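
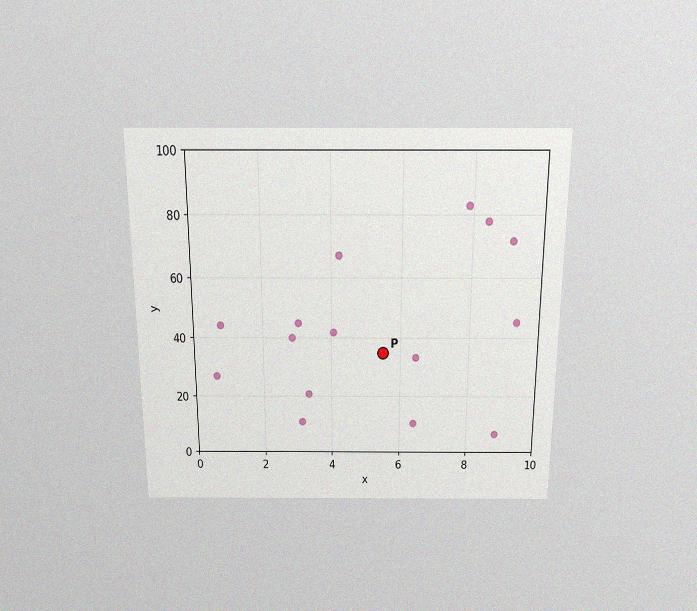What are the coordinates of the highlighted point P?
(5.5, 35)

The chart is viewed slightly from above, with some photo noise. Following the gridlines from P to each axis, P sits at (5.5, 35).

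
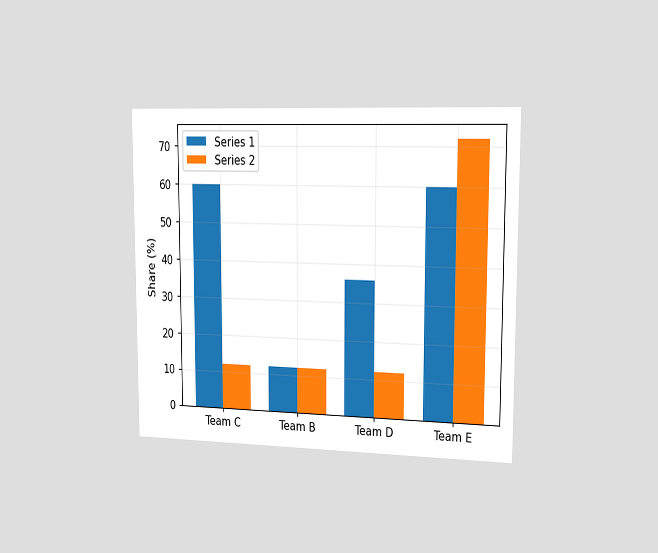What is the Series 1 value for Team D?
36%

The chart is viewed slightly from the right. The Series 1 bar at Team D reaches 36% on the y-axis.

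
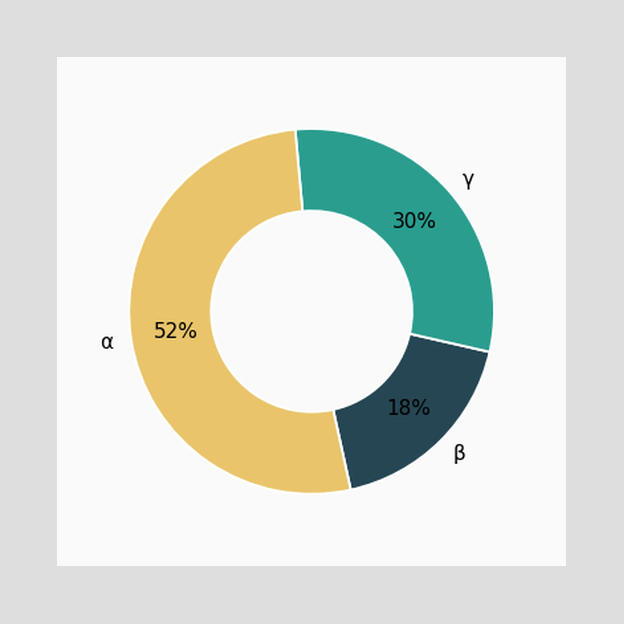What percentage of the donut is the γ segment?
30%

The γ segment takes up 30% of the ring.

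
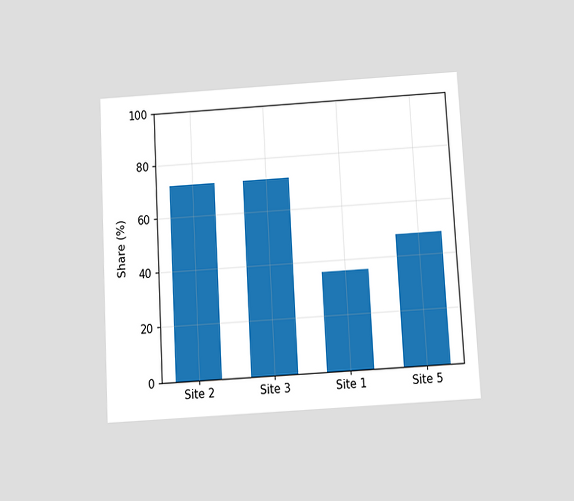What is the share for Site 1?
36%

The chart is tilted about 3° counter-clockwise and viewed slightly from below. Reading along the chart's y-axis, the Site 1 bar reaches 36%.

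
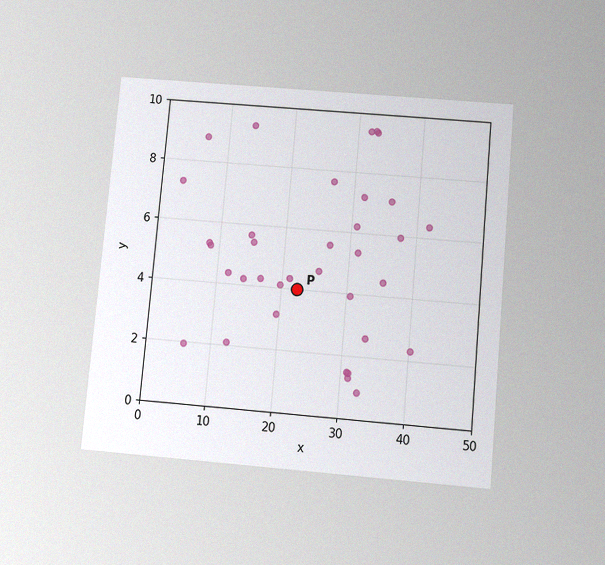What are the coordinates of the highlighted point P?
(22.5, 4)

The chart is tilted about 5° clockwise and viewed slightly from below, with some photo noise. Following the gridlines from P to each axis, P sits at (22.5, 4).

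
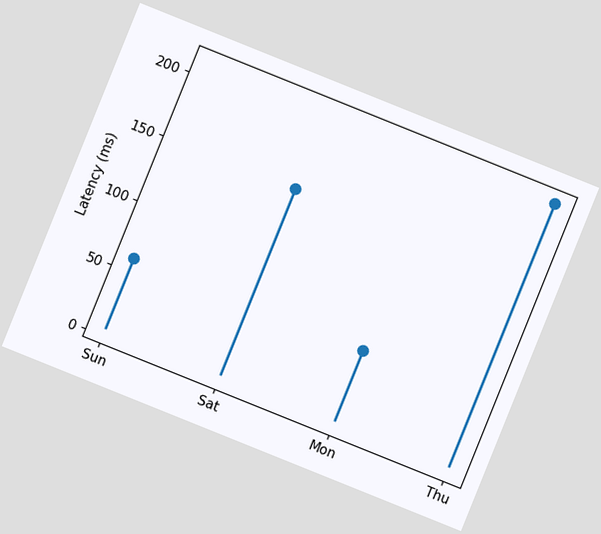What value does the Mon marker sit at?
The chart is tilted about 22° clockwise. The Mon marker sits at 60ms.

60ms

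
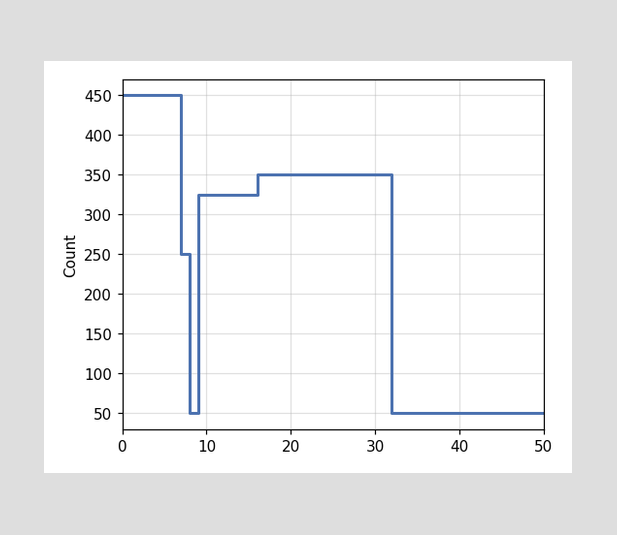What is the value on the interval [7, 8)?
On [7, 8) the step sits at 250.

250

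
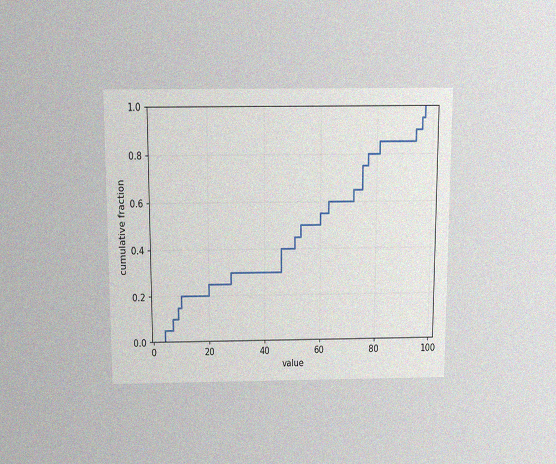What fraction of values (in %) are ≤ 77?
The chart is viewed slightly from above, with some photo noise. At x=77 the ECDF step is at 80%.

80%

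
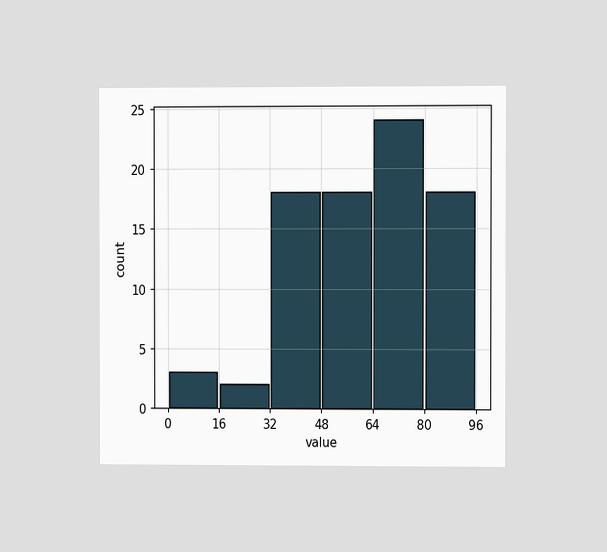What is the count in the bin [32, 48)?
The chart is viewed at a slight angle. The [32, 48) bin has height 18.

18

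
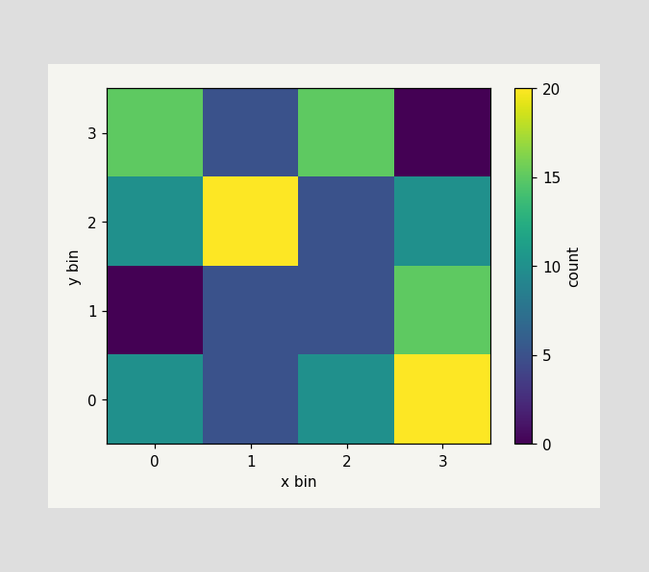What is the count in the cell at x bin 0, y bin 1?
Matching the cell (0, 1) against the colorbar gives 0.

0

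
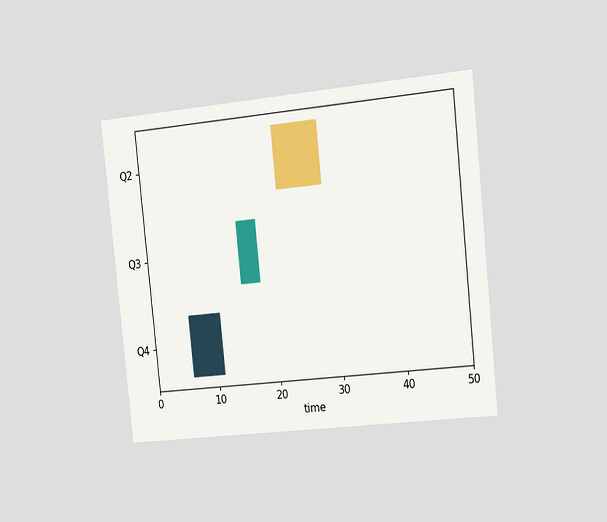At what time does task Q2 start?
22

The chart is tilted about 6° counter-clockwise and viewed slightly from the right. The Q2 bar begins at t=22.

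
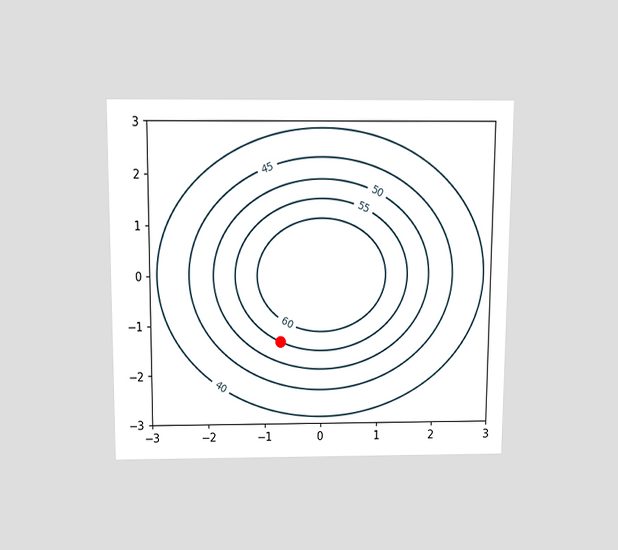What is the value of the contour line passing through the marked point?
55

The chart is viewed slightly from above. The marked point sits on the contour labelled 55.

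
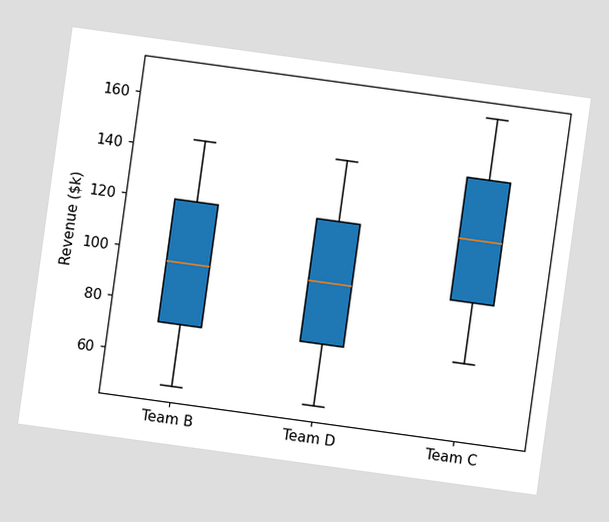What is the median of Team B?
$96k

The chart is tilted about 8° clockwise. The median line in the Team B box sits at $96k.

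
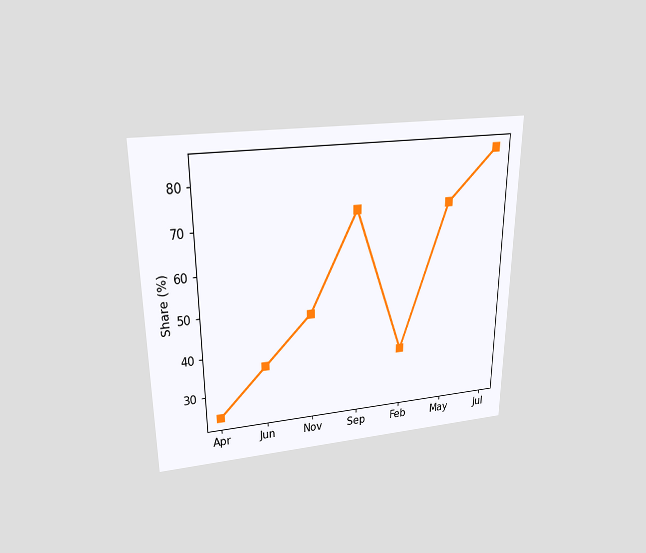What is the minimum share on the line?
24%

The chart is viewed slightly from above. The lowest point is at Apr, and reading across to the y-axis gives 24%.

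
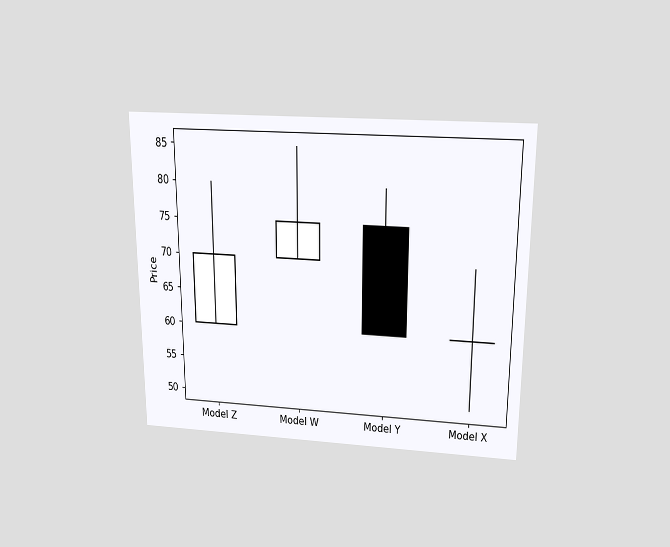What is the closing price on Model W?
75

The chart is viewed slightly from above. The Model W candle closes at 75.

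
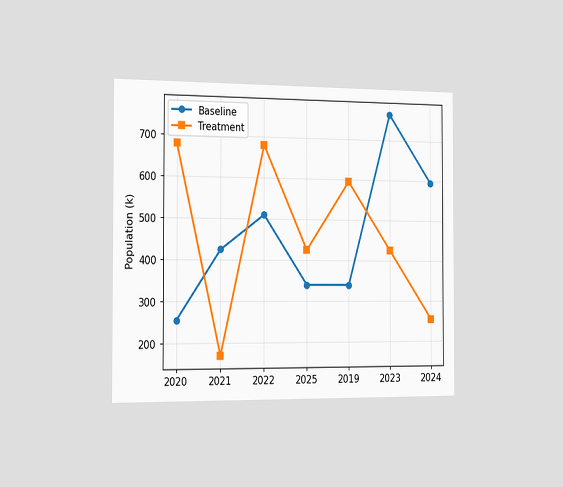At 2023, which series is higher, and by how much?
Baseline, by 340k

The chart is viewed slightly from the left. At 2023, Baseline sits above the other line by 340k.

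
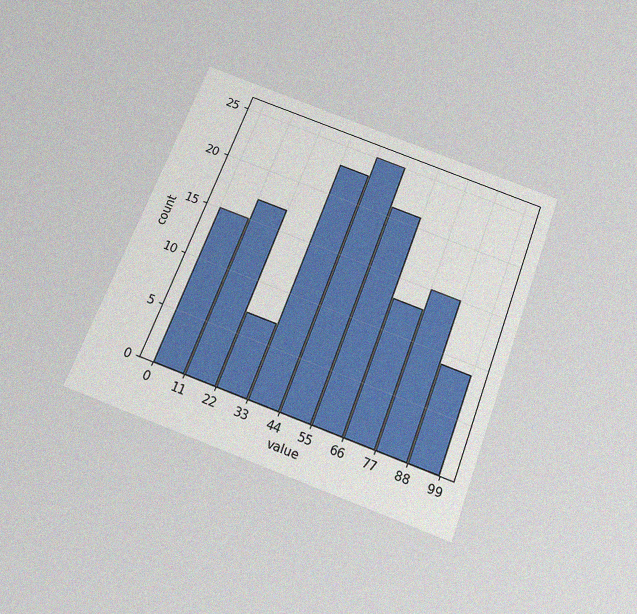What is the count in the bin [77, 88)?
15

The chart is tilted about 21° clockwise and viewed slightly from below, with some photo noise. The [77, 88) bin has height 15.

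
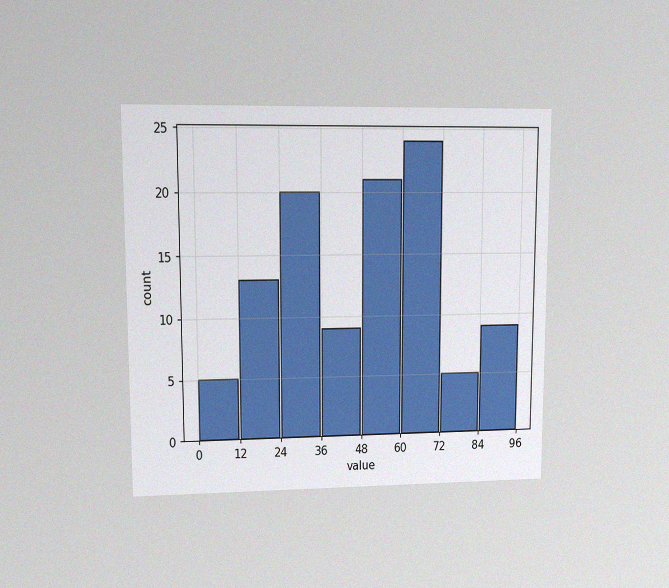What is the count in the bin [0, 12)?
The chart is viewed at a slight angle, with some photo noise. The [0, 12) bin has height 5.

5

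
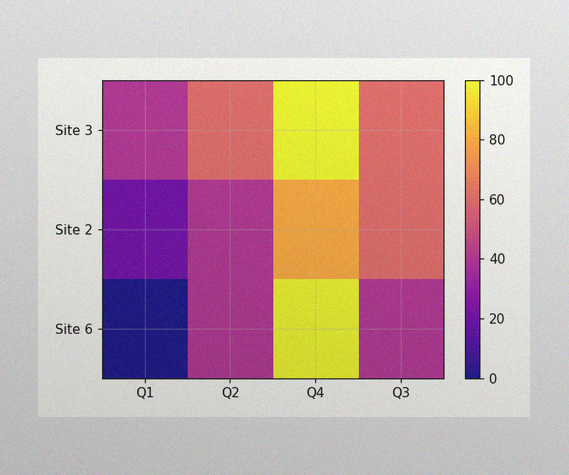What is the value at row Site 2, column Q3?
60

The image has some photo noise and uneven lighting. Matching cell (Site 2, Q3) against the colorbar gives 60.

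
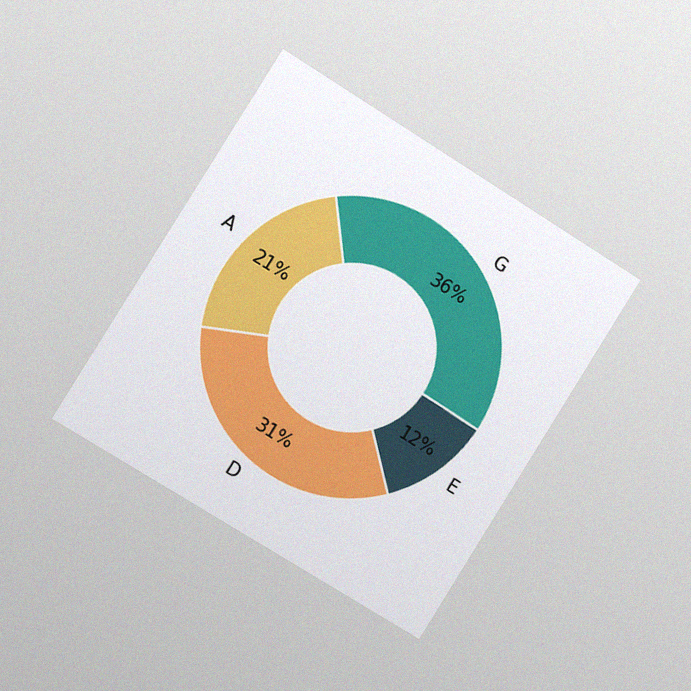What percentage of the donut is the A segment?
21%

The chart is tilted about 32° clockwise and viewed slightly from the left, with some photo noise. The A segment takes up 21% of the ring.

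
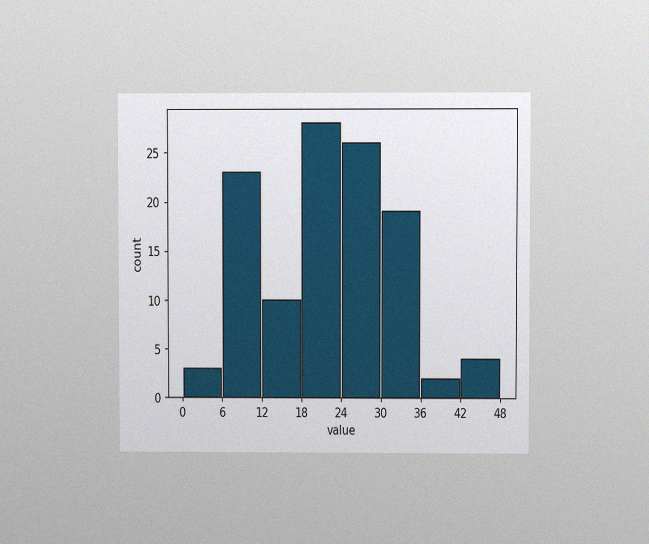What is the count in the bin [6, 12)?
23

The chart is viewed at a slight angle, with some photo noise. The [6, 12) bin has height 23.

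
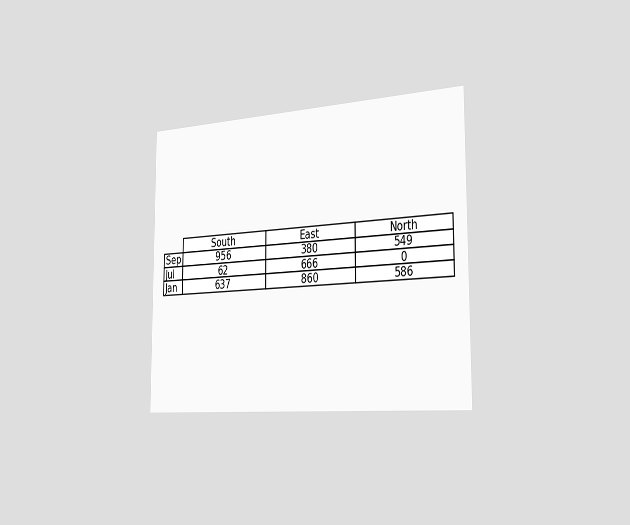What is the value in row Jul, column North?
The chart is viewed slightly from the right. The (Jul, North) cell reads 0.

0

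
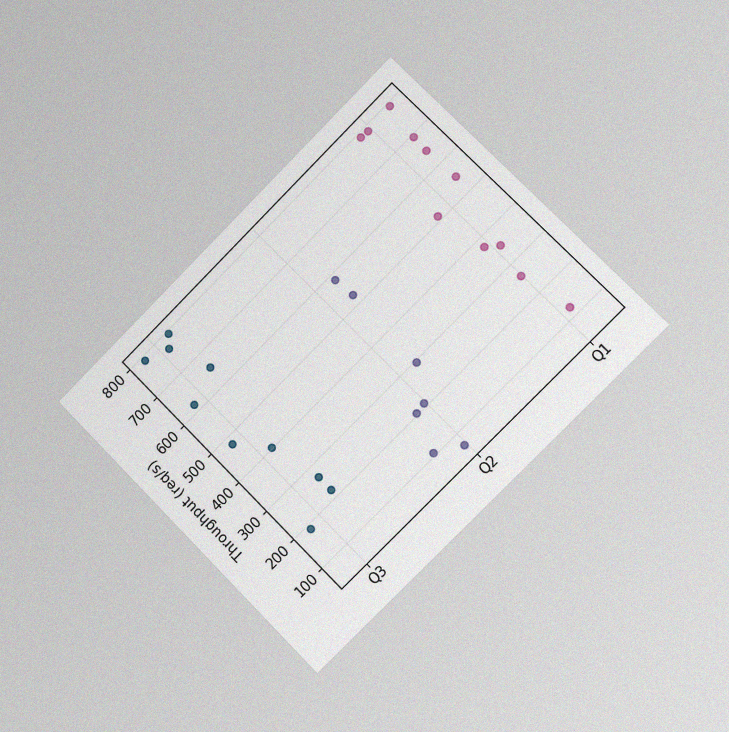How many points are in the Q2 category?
The chart is tilted about 45° counter-clockwise and viewed slightly from the right, with some photo noise. Counting the markers in the Q2 column gives 7.

7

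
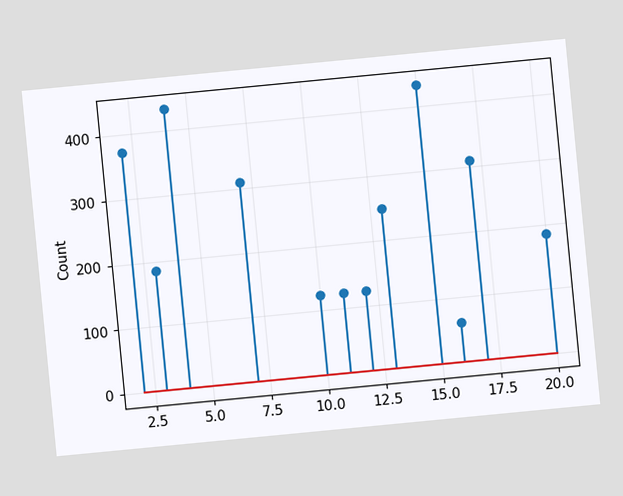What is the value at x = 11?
The chart is tilted about 5° counter-clockwise. The stem at x=11 reaches 124.

124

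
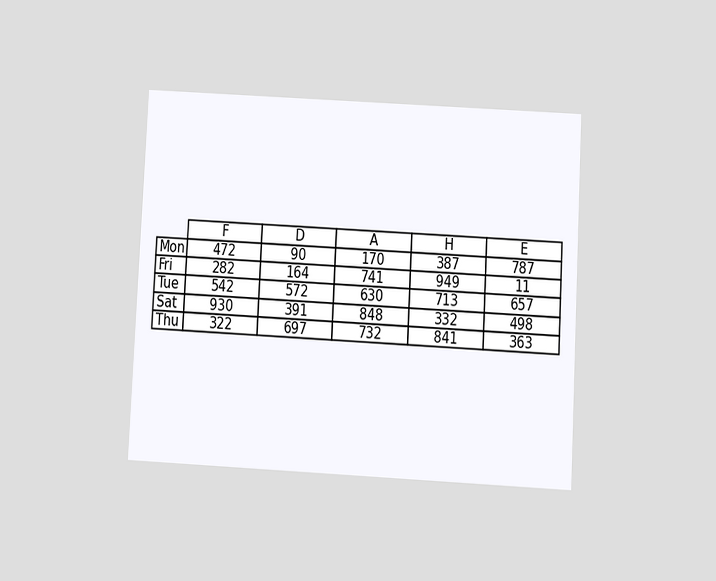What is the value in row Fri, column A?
The chart is tilted about 3° clockwise and viewed at a slight angle. The (Fri, A) cell reads 741.

741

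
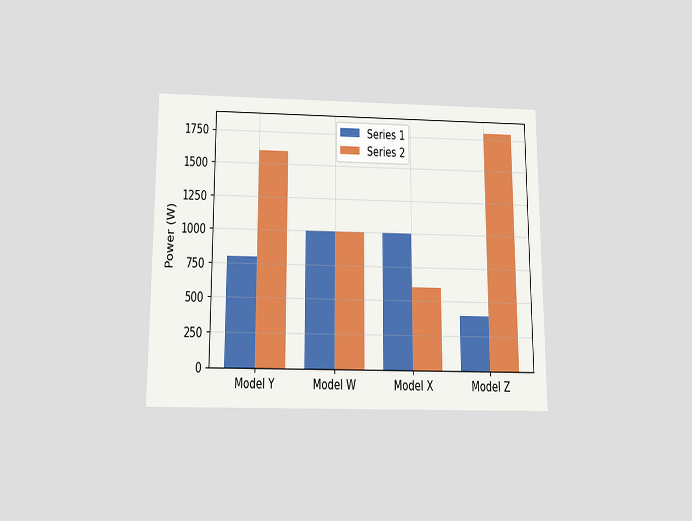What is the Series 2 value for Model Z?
1800W

The chart is viewed slightly from below. The Series 2 bar at Model Z reaches 1800W on the y-axis.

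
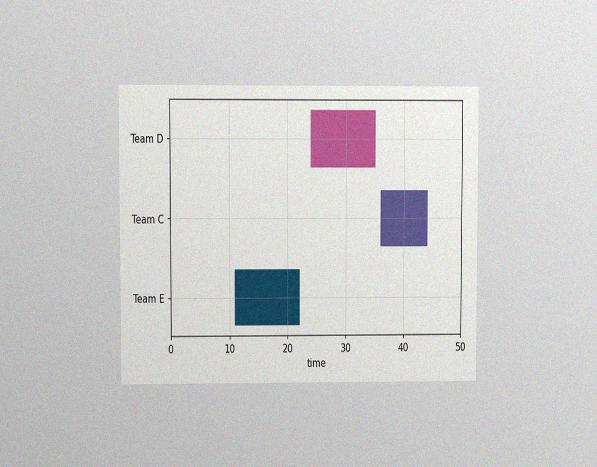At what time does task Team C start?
The chart is viewed at a slight angle, with some photo noise. The Team C bar begins at t=36.

36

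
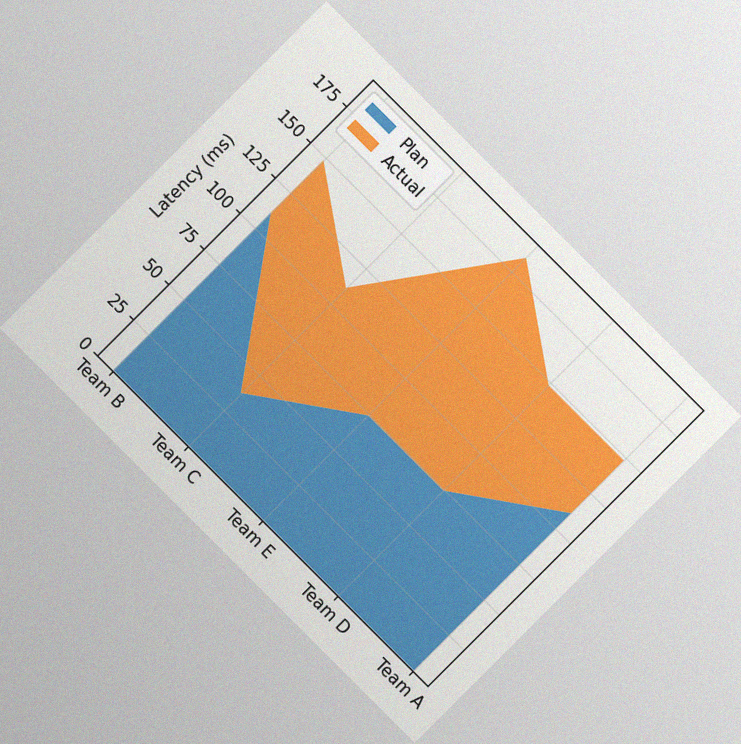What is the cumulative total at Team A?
The chart is tilted about 45° clockwise, with some photo noise. The stacked total at Team A reaches 148ms.

148ms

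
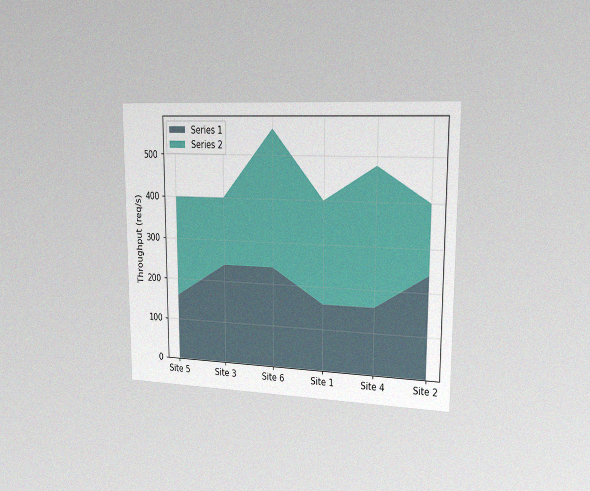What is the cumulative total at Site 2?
400req/s

The chart is viewed slightly from the right, with some photo noise. The stacked total at Site 2 reaches 400req/s.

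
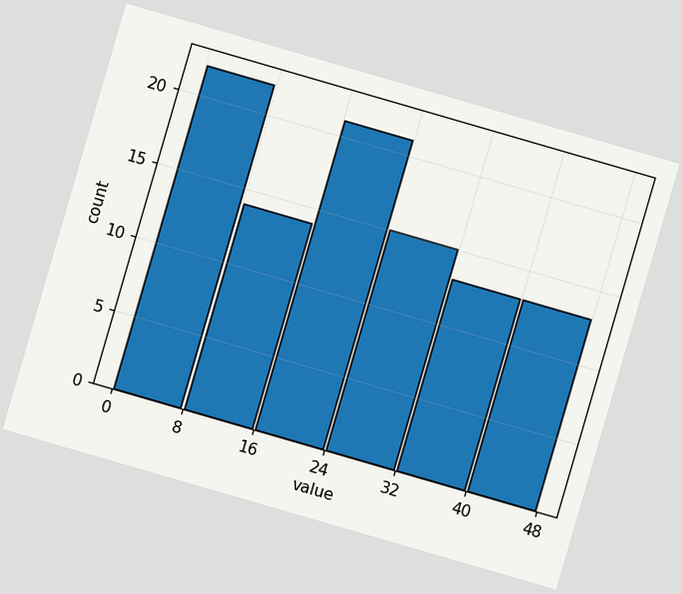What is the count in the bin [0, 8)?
22

The chart is tilted about 16° clockwise. The [0, 8) bin has height 22.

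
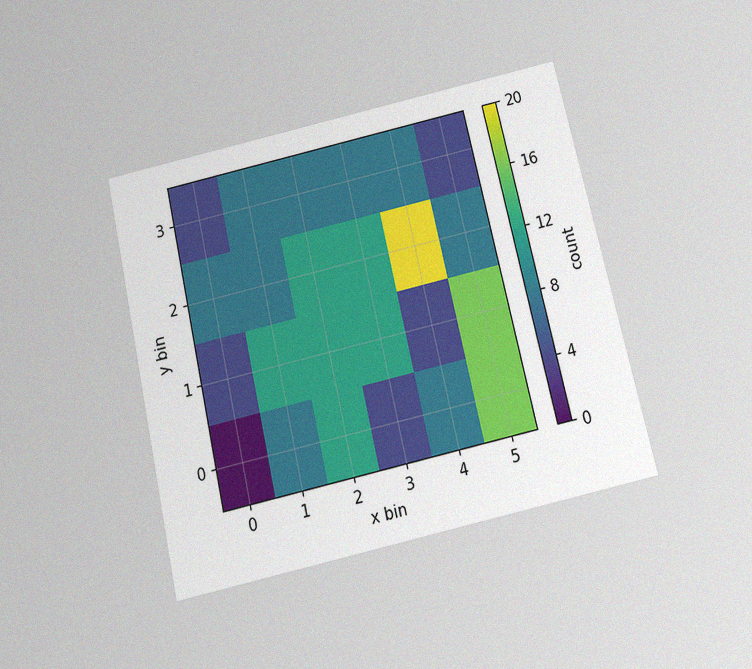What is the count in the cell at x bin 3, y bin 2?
12

The chart is tilted about 13° counter-clockwise and viewed slightly from below, with some photo noise. Matching the cell (3, 2) against the colorbar gives 12.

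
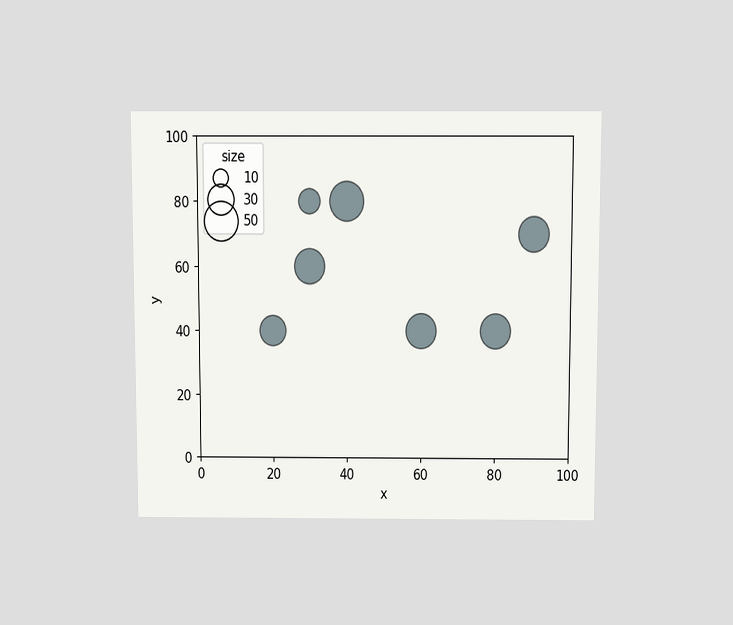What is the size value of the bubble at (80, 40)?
The chart is viewed slightly from above. Matching the bubble at (80, 40) against the size legend gives 40.

40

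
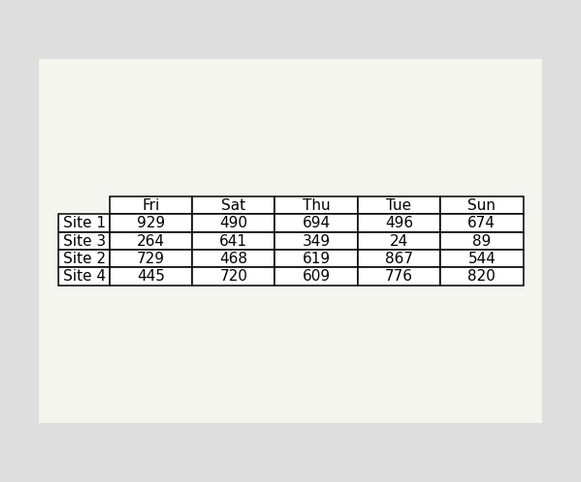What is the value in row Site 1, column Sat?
The (Site 1, Sat) cell reads 490.

490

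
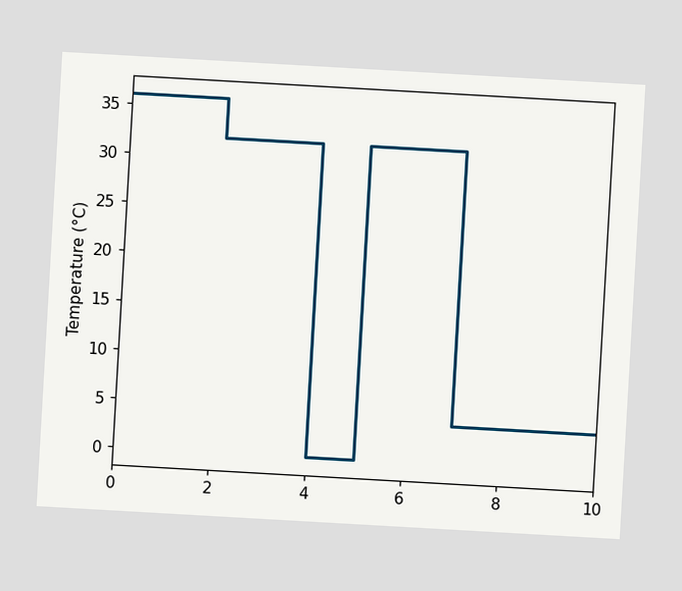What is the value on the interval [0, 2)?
The chart is tilted about 3° clockwise. On [0, 2) the step sits at 36°C.

36°C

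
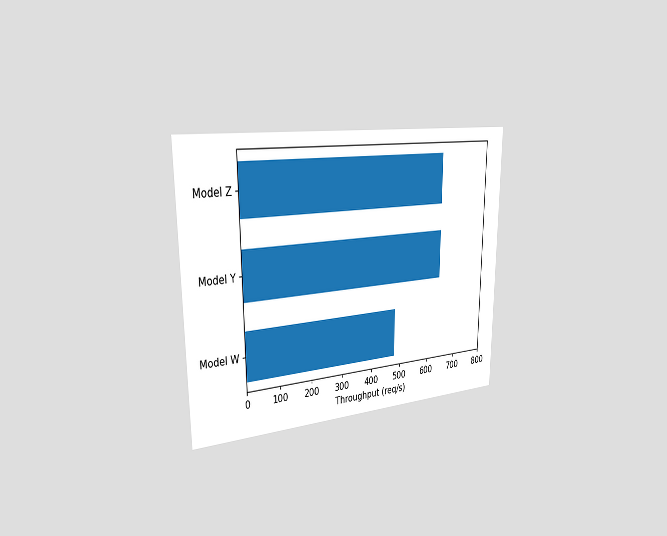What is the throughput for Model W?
The chart is viewed slightly from the left. Reading along the chart's x-axis, the Model W bar reaches 480req/s.

480req/s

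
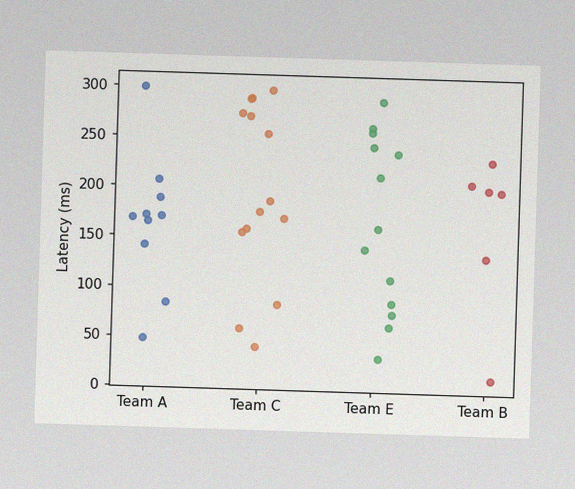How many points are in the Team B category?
The image has some photo noise and uneven lighting. Counting the markers in the Team B column gives 6.

6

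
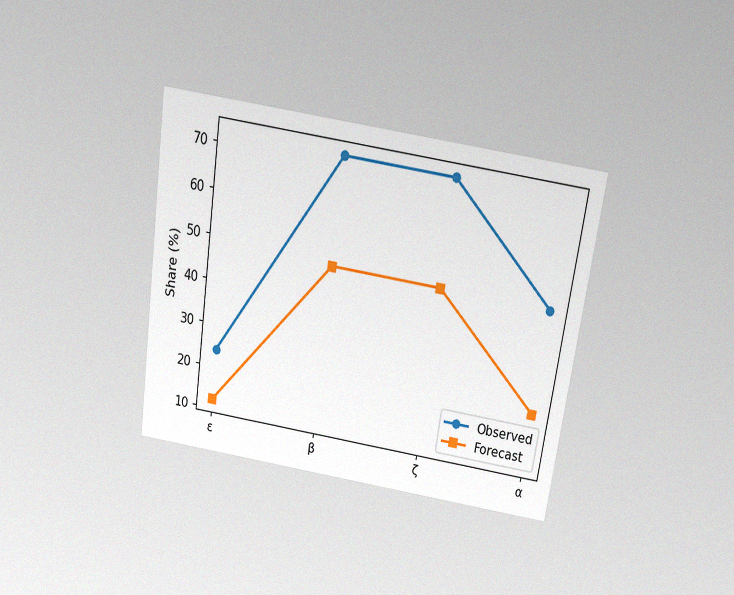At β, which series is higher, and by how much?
The chart is tilted about 8° clockwise and viewed slightly from above, with some photo noise. At β, Observed sits above the other line by 24%.

Observed, by 24%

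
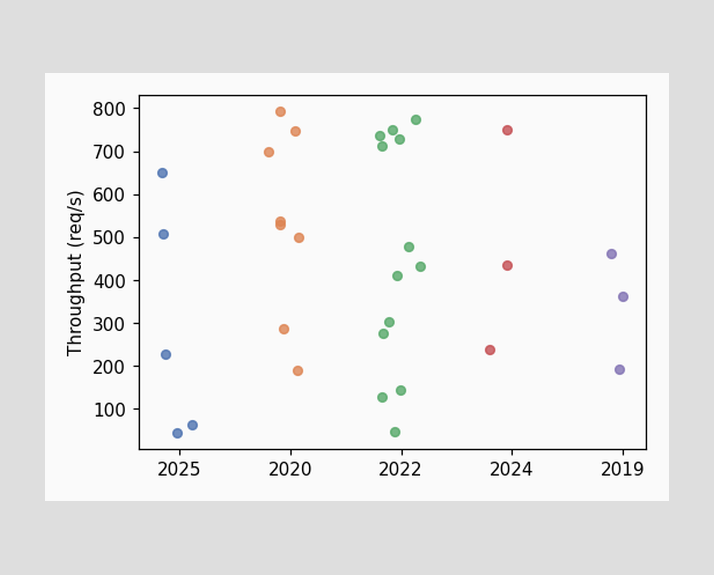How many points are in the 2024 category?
3

Counting the markers in the 2024 column gives 3.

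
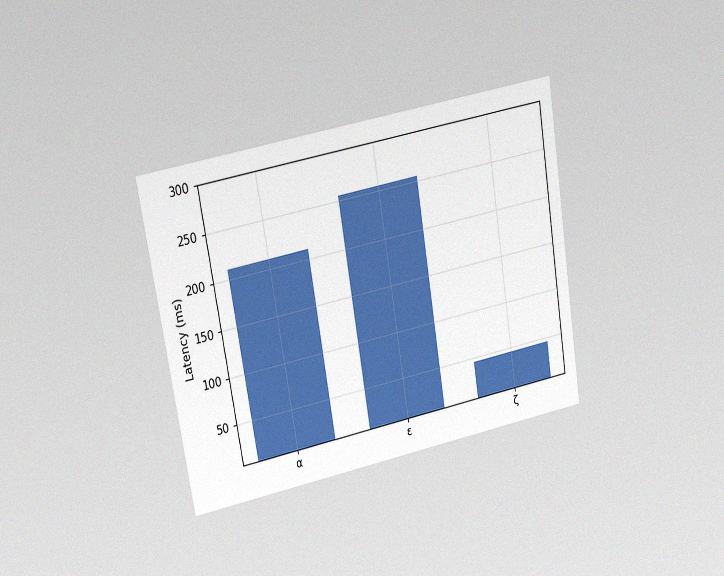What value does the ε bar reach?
255ms

The chart is tilted about 9° counter-clockwise and viewed at a slight angle, with some photo noise. Reading along the chart's y-axis, the ε bar reaches 255ms.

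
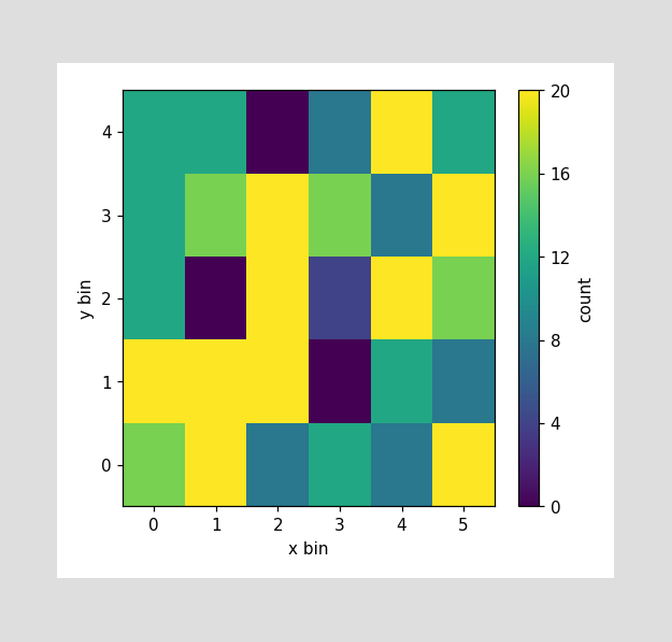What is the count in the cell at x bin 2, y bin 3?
Matching the cell (2, 3) against the colorbar gives 20.

20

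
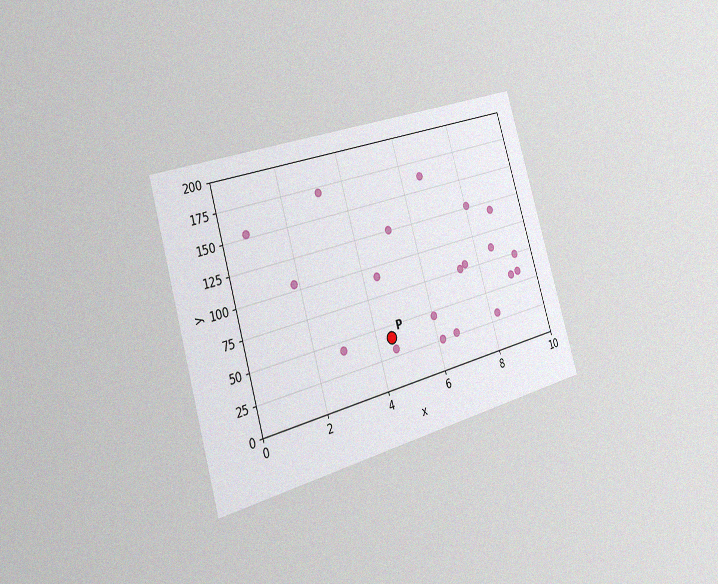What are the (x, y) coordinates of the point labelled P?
(4.5, 40)

The chart is tilted about 16° counter-clockwise and viewed slightly from the left, with some photo noise. Following the gridlines from P to each axis, P sits at (4.5, 40).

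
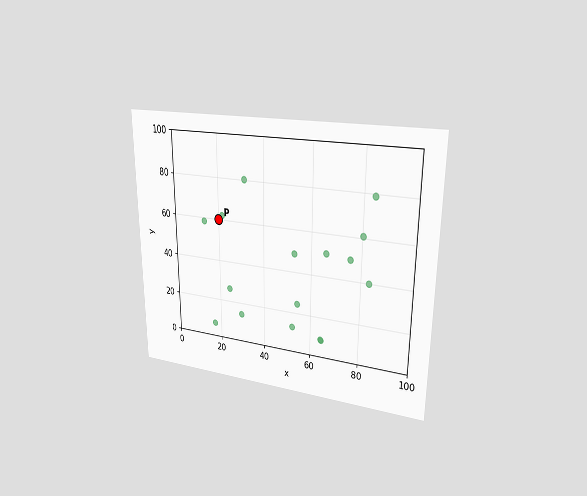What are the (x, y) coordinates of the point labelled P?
(20, 60)

The chart is viewed at a slight angle. Following the gridlines from P to each axis, P sits at (20, 60).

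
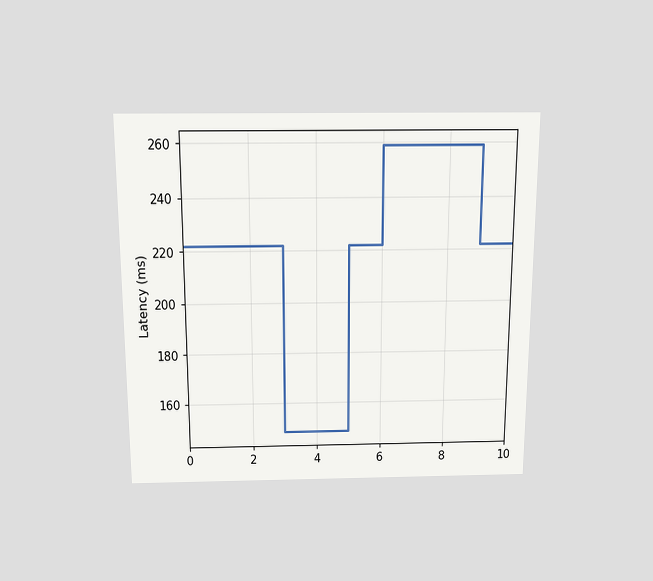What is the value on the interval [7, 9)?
259ms

The chart is viewed slightly from above. On [7, 9) the step sits at 259ms.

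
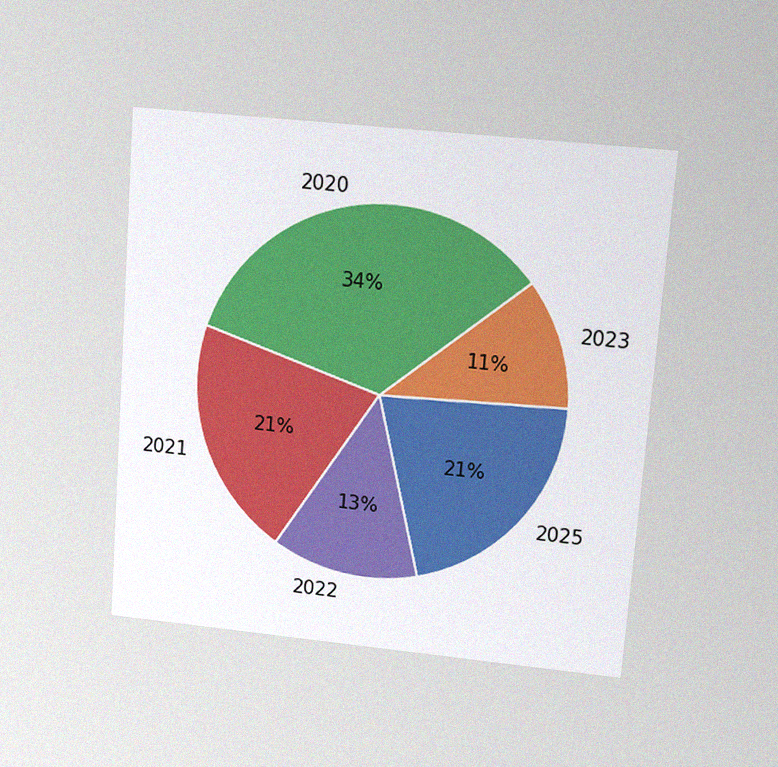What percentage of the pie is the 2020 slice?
The chart is tilted about 4° clockwise and viewed at a slight angle, with some photo noise. The 2020 slice takes up 34% of the pie.

34%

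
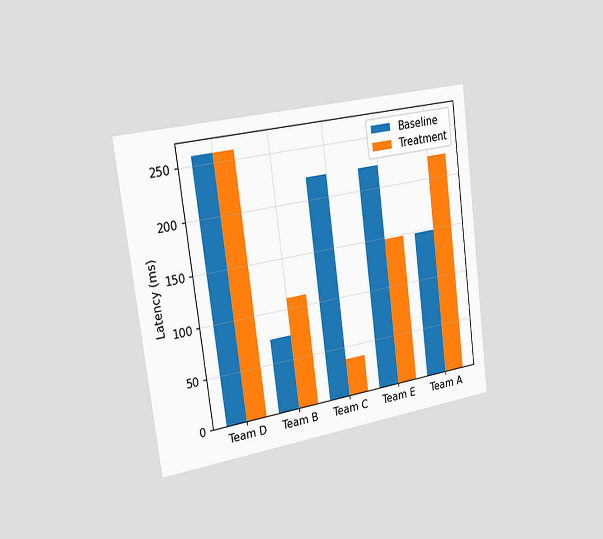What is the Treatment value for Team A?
222ms

The chart is tilted about 7° counter-clockwise and viewed slightly from the left. The Treatment bar at Team A reaches 222ms on the y-axis.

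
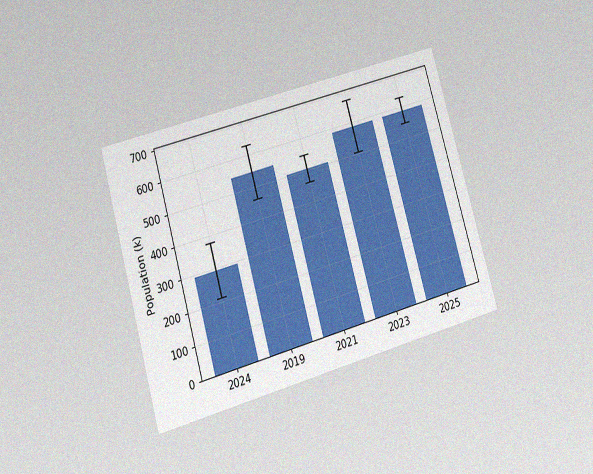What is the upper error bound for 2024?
378k

The chart is tilted about 16° counter-clockwise and viewed at a slight angle, with some photo noise. The 2024 bar's upper whisker reaches 378k.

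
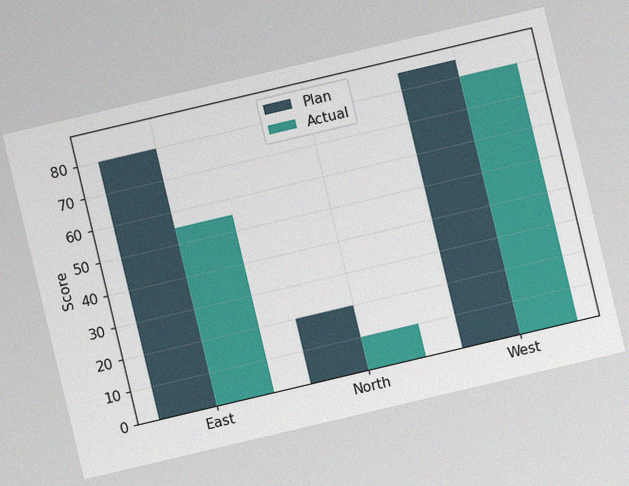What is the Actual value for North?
10

The chart is tilted about 13° counter-clockwise, with some photo noise. The Actual bar at North reaches 10 on the y-axis.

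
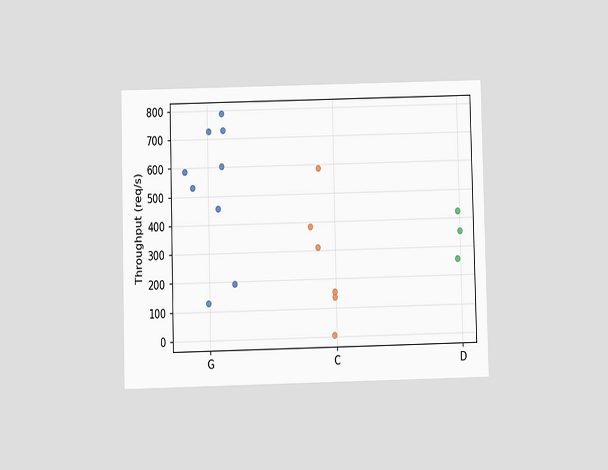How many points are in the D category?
3

The chart is viewed at a slight angle. Counting the markers in the D column gives 3.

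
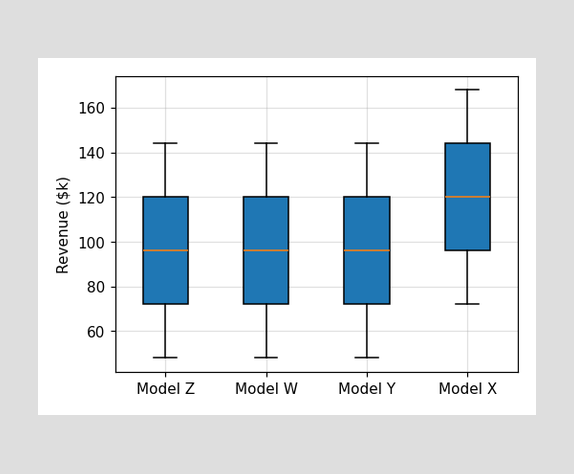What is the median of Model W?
$96k

The median line in the Model W box sits at $96k.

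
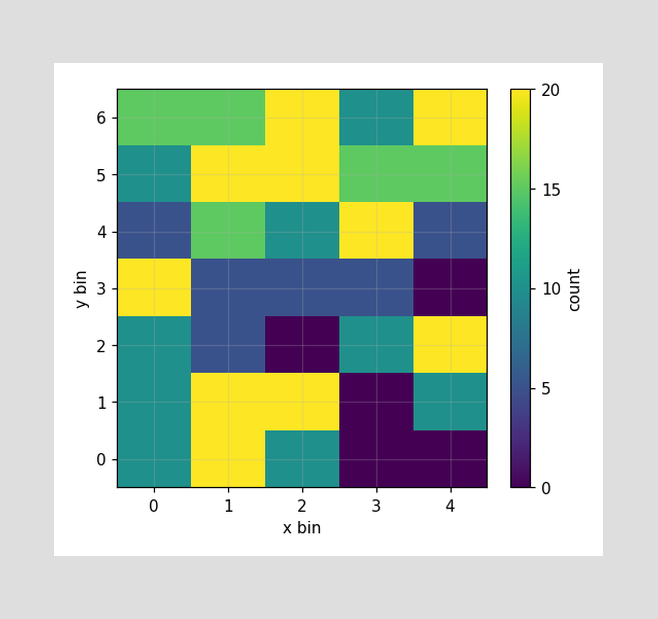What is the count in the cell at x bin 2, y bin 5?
Matching the cell (2, 5) against the colorbar gives 20.

20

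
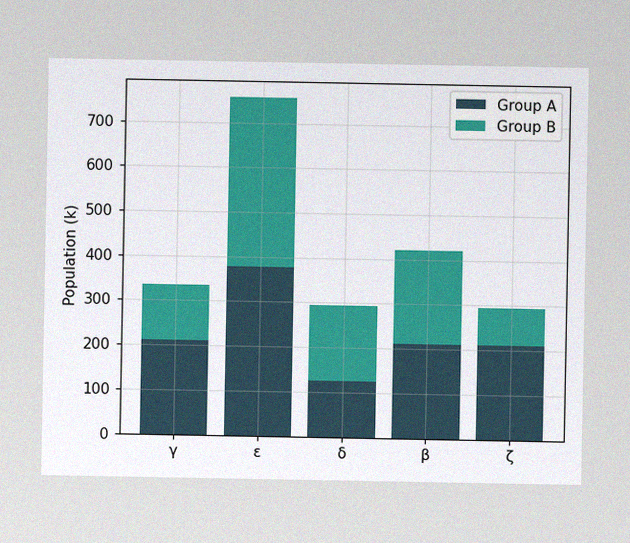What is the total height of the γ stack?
The image has some photo noise and uneven lighting. The γ stack's top reaches 336k on the y-axis.

336k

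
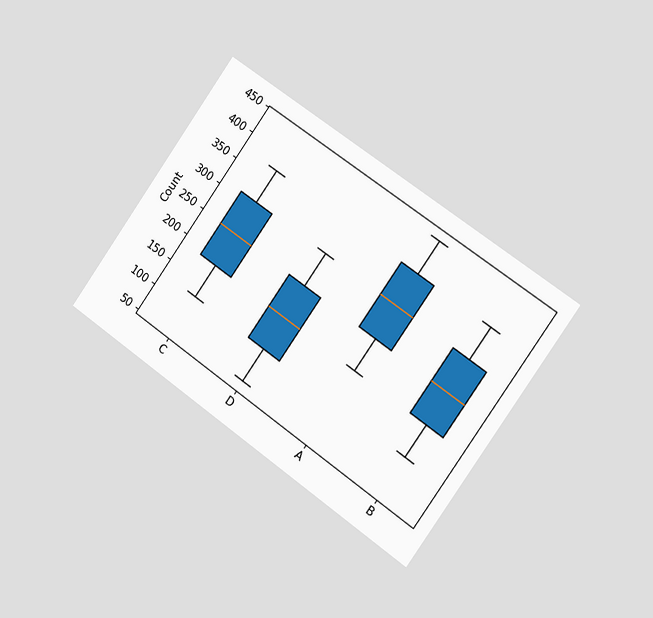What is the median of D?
The chart is tilted about 35° clockwise and viewed slightly from the right. The median line in the D box sits at 186.

186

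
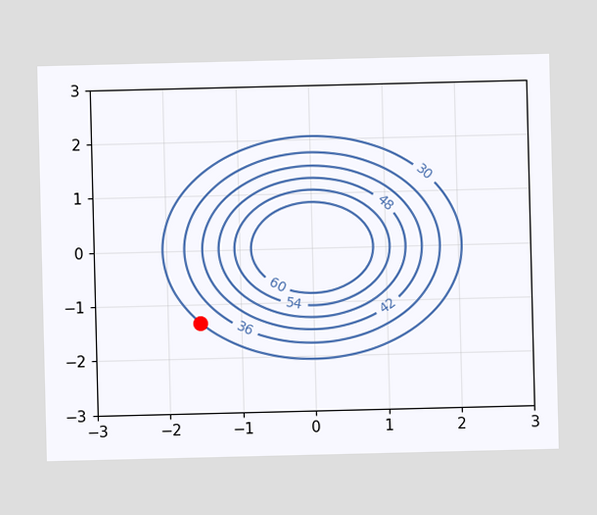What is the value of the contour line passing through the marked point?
The marked point sits on the contour labelled 30.

30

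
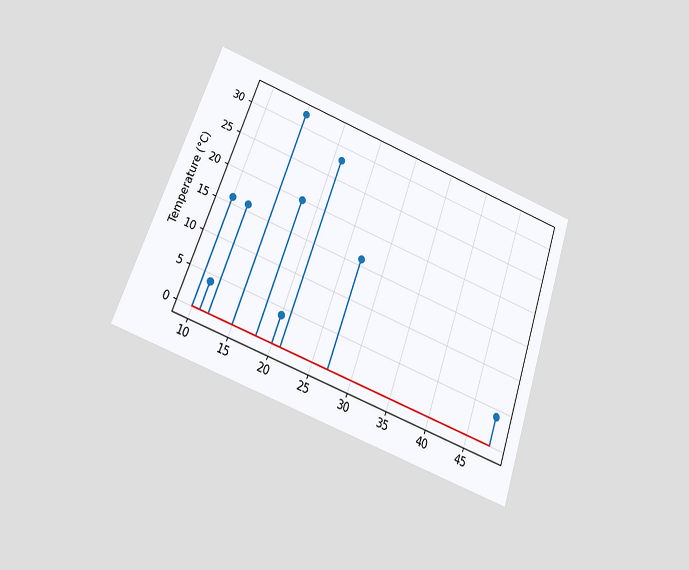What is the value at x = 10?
The chart is tilted about 20° clockwise and viewed slightly from below. The stem at x=10 reaches 16°C.

16°C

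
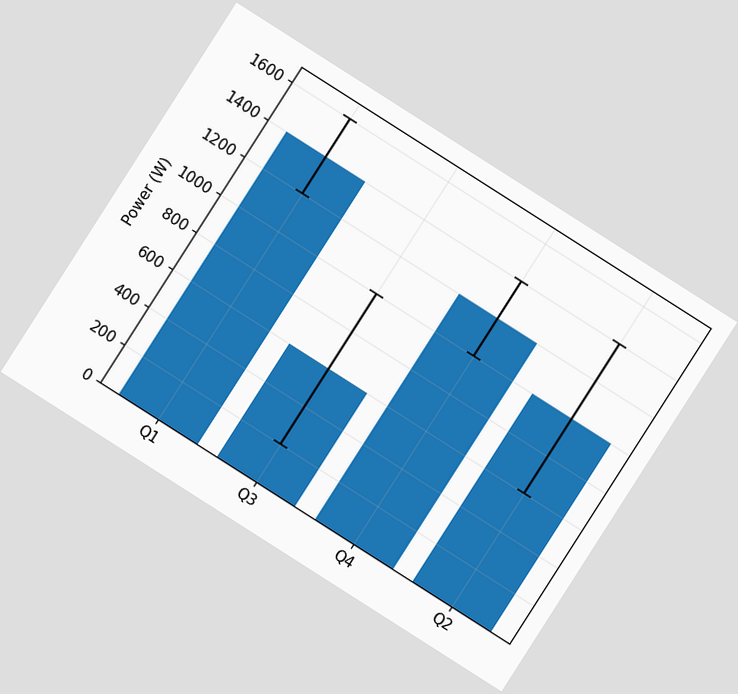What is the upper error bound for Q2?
1400W

The chart is tilted about 33° clockwise. The Q2 bar's upper whisker reaches 1400W.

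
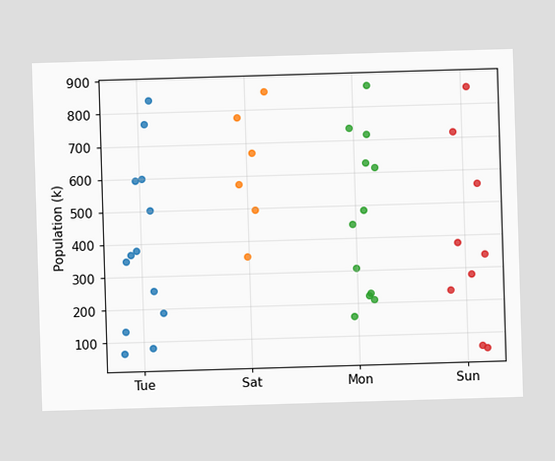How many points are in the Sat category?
6

Counting the markers in the Sat column gives 6.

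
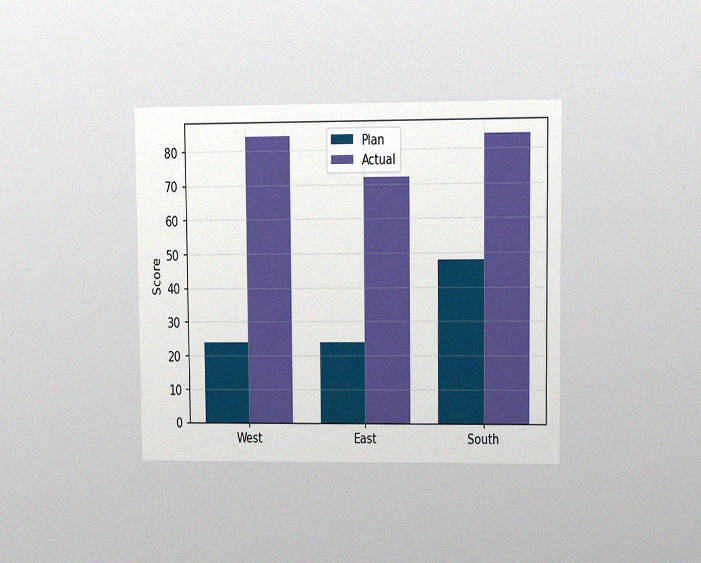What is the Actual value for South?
The chart is viewed at a slight angle, with some photo noise. The Actual bar at South reaches 84 on the y-axis.

84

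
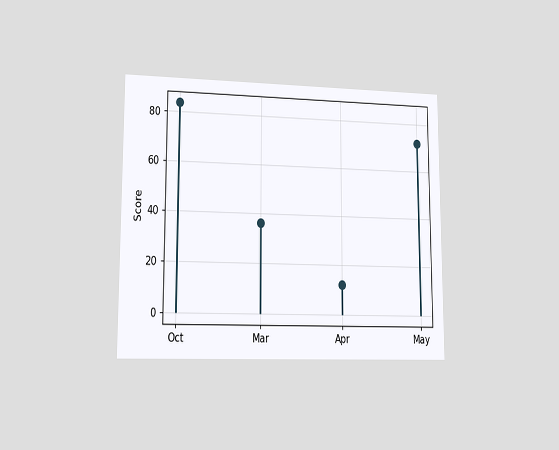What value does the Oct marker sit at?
84

The chart is viewed at a slight angle. The Oct marker sits at 84.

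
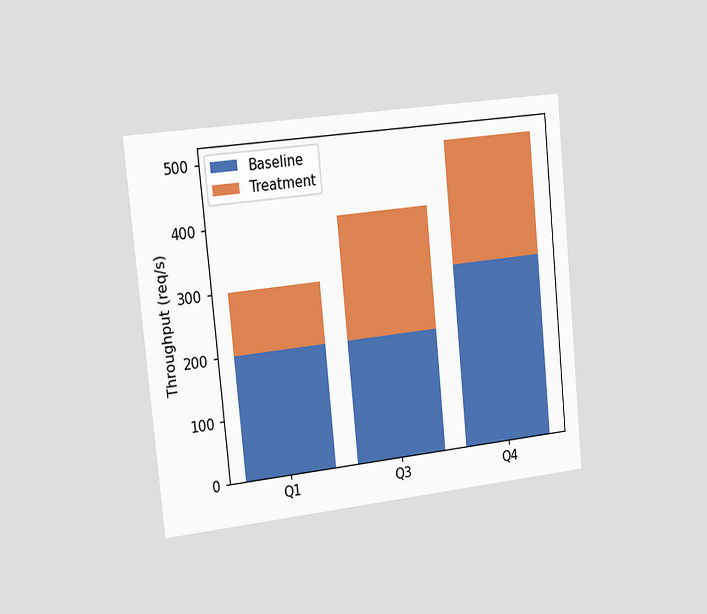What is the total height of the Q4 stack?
The chart is tilted about 6° counter-clockwise and viewed slightly from the left. The Q4 stack's top reaches 500req/s on the y-axis.

500req/s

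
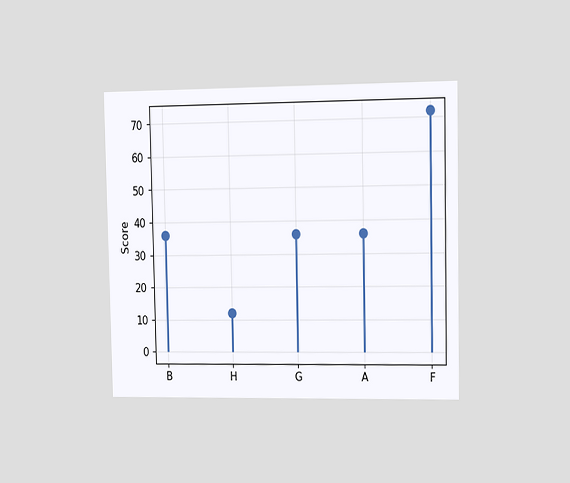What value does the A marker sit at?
The chart is viewed slightly from the right. The A marker sits at 36.

36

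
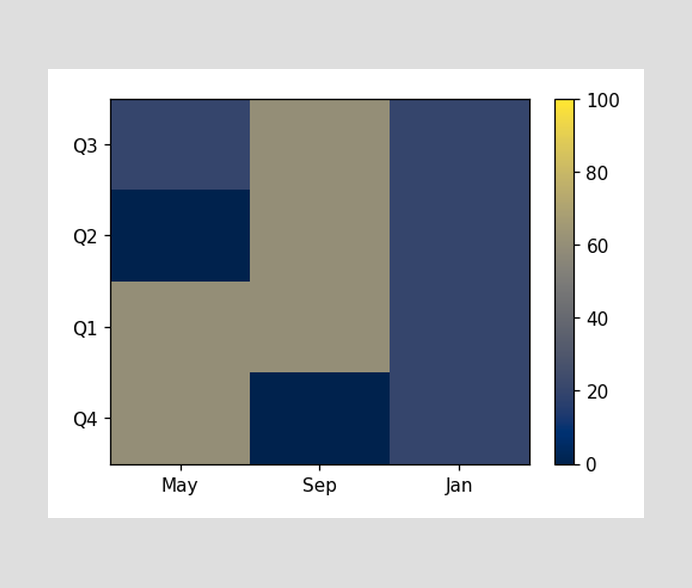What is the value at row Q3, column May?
Matching cell (Q3, May) against the colorbar gives 20.

20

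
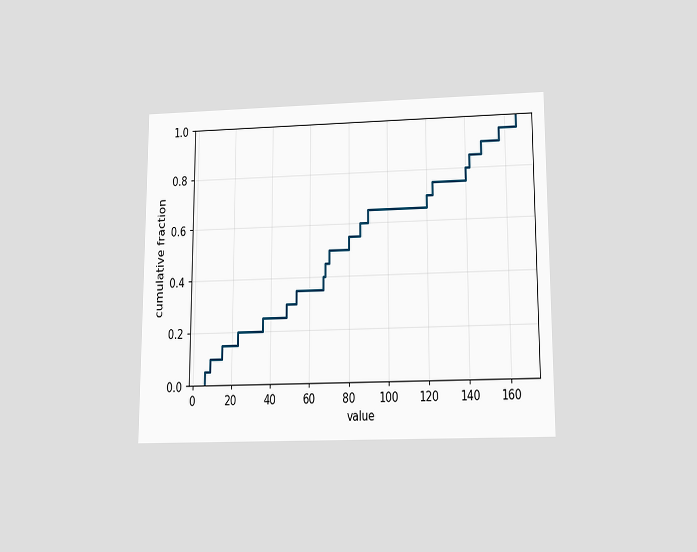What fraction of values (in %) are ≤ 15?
15%

The chart is viewed slightly from below. At x=15 the ECDF step is at 15%.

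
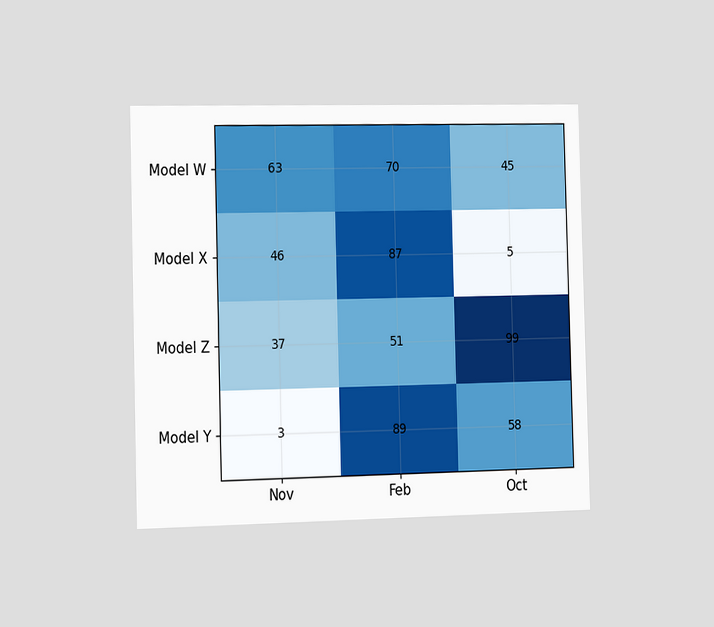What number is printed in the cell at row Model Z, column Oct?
99

The chart is viewed slightly from the left. The (Model Z, Oct) cell reads 99.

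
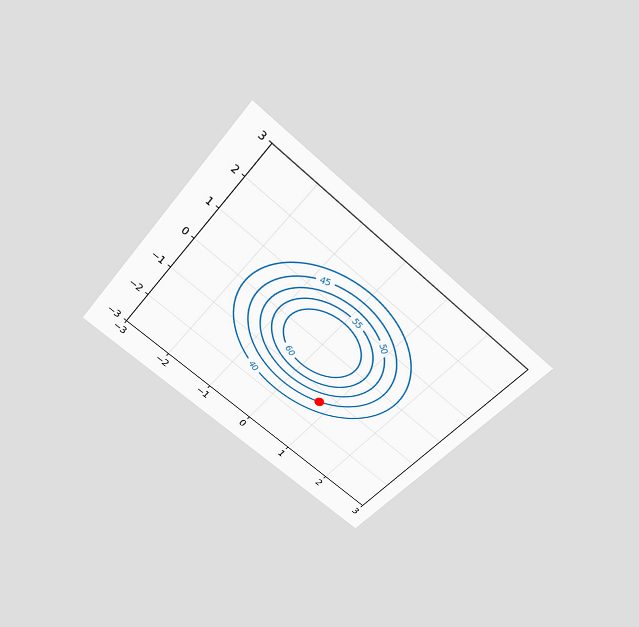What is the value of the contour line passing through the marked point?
The chart is tilted about 40° clockwise and viewed slightly from above. The marked point sits on the contour labelled 45.

45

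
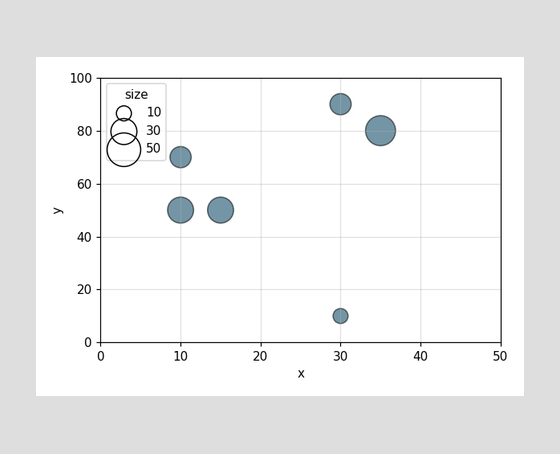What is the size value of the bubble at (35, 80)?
40

Matching the bubble at (35, 80) against the size legend gives 40.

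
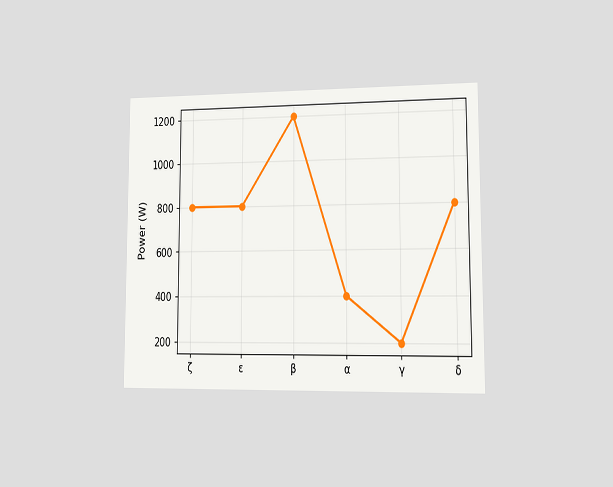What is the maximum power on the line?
The chart is viewed at a slight angle. The highest point is at β, and reading across to the y-axis gives 1200W.

1200W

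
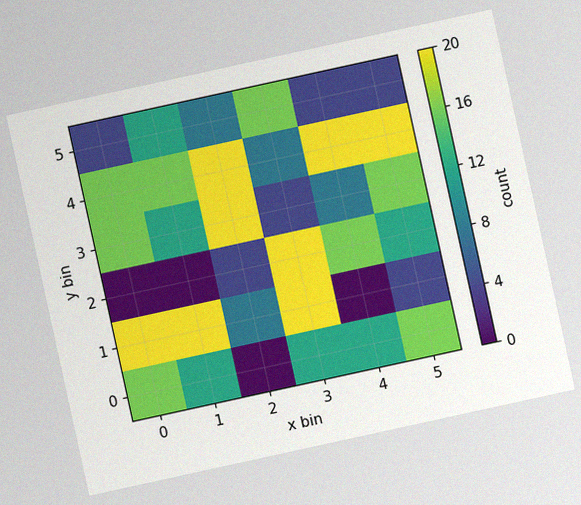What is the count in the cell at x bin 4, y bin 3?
8

The chart is tilted about 12° counter-clockwise, with some photo noise. Matching the cell (4, 3) against the colorbar gives 8.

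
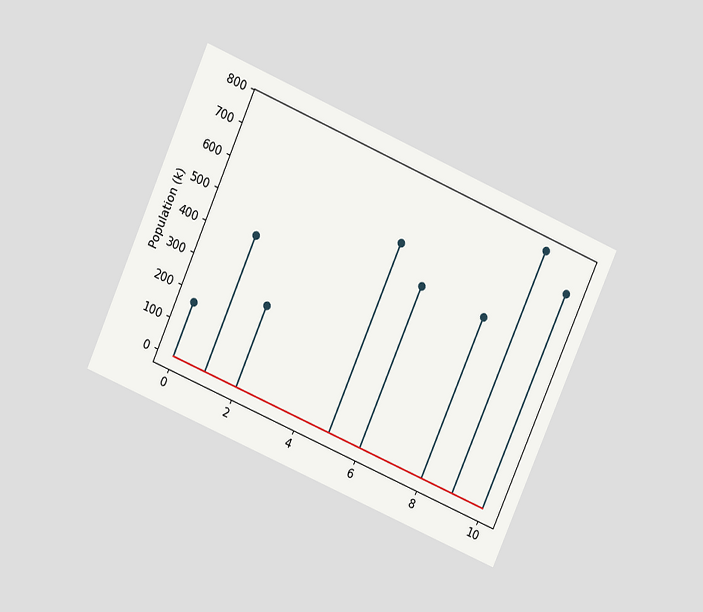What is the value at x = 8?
The chart is tilted about 24° clockwise and viewed at a slight angle. The stem at x=8 reaches 510k.

510k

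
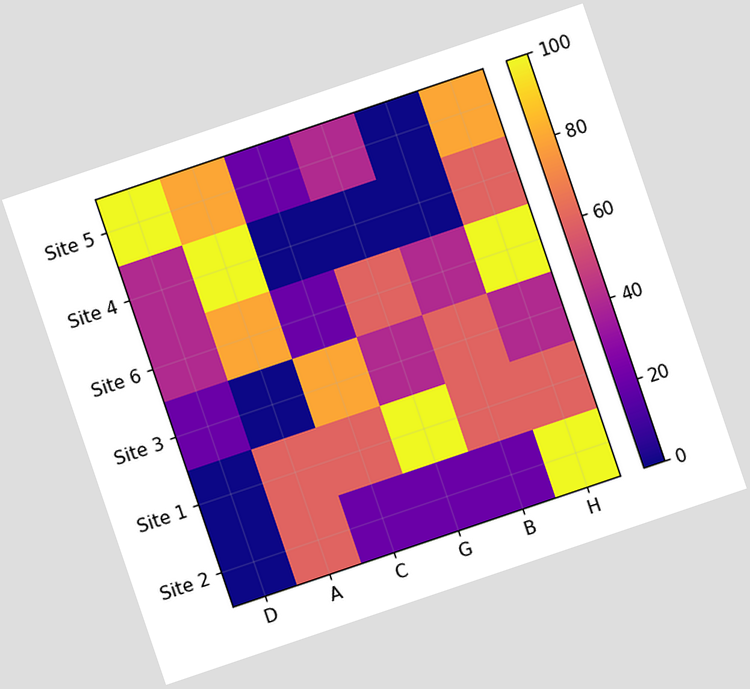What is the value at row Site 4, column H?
The chart is tilted about 19° counter-clockwise. Matching cell (Site 4, H) against the colorbar gives 60.

60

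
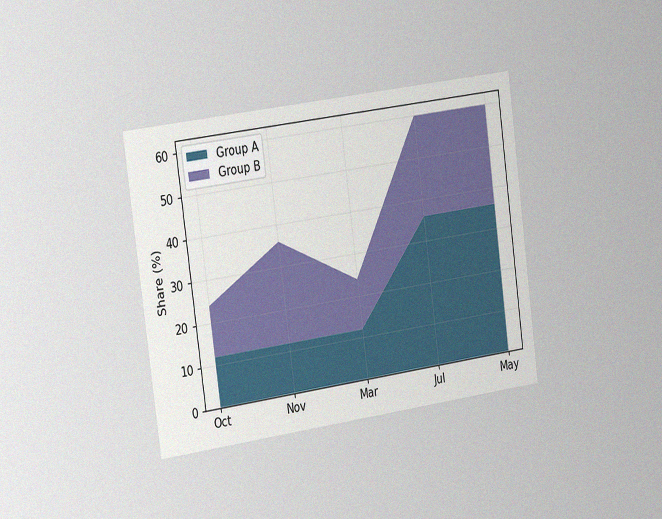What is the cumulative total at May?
60%

The chart is tilted about 8° counter-clockwise and viewed slightly from the left, with some photo noise. The stacked total at May reaches 60%.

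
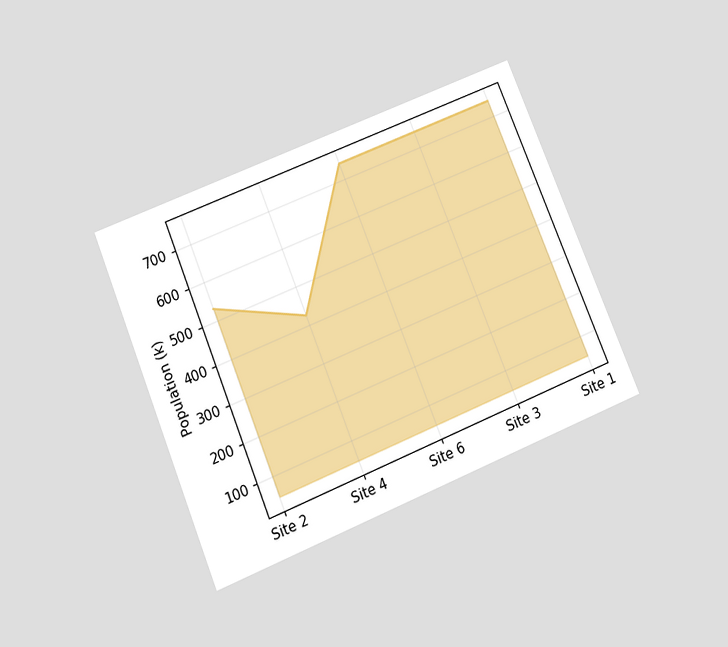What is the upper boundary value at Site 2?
The chart is tilted about 22° counter-clockwise and viewed slightly from below. At Site 2 the upper boundary is at 530k.

530k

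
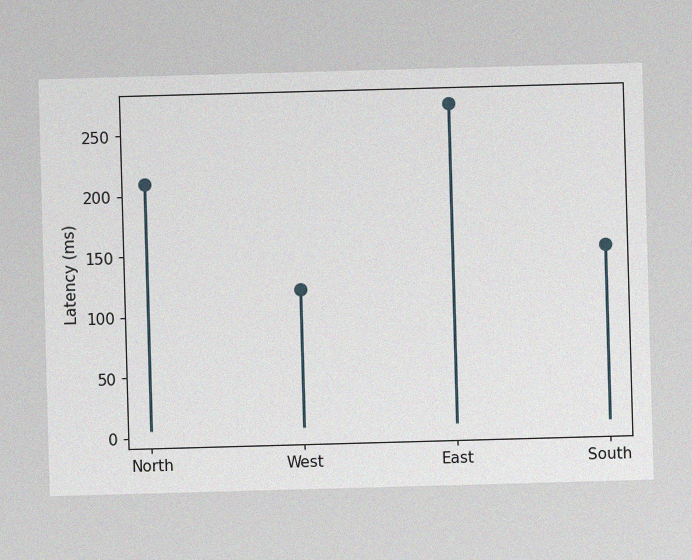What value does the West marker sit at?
The image has some photo noise and uneven lighting. The West marker sits at 120ms.

120ms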